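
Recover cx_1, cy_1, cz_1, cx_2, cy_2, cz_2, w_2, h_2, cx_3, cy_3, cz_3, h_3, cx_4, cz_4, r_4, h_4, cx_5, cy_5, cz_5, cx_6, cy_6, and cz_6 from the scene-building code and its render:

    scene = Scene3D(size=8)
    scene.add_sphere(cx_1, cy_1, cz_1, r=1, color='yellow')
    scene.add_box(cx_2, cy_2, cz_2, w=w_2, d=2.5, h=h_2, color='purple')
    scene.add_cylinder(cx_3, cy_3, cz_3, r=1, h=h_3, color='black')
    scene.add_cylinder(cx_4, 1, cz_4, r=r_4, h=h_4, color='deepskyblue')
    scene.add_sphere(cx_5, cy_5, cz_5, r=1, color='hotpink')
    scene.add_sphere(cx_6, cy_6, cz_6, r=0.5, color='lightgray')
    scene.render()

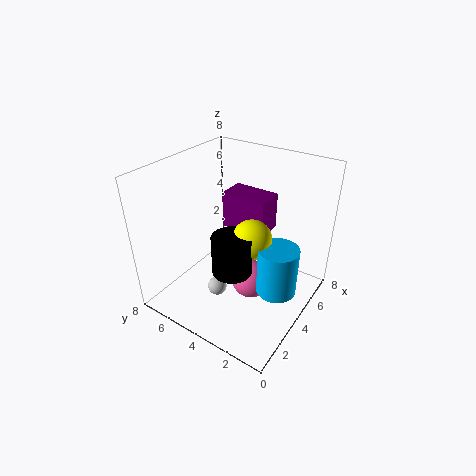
cx_1 = 3; cy_1 = 2.5; cz_1 = 5; cx_2 = 4; cy_2 = 2.5; cz_2 = 4.5; w_2 = 1.5; h_2 = 2; cx_3 = 2; cy_3 = 3; cz_3 = 3.5; h_3 = 2; cx_4 = 3; cz_4 = 2.5; r_4 = 1; h_4 = 2.5; cx_5 = 3; cy_5 = 2.5; cz_5 = 2.5; cx_6 = 2; cy_6 = 4; cz_6 = 2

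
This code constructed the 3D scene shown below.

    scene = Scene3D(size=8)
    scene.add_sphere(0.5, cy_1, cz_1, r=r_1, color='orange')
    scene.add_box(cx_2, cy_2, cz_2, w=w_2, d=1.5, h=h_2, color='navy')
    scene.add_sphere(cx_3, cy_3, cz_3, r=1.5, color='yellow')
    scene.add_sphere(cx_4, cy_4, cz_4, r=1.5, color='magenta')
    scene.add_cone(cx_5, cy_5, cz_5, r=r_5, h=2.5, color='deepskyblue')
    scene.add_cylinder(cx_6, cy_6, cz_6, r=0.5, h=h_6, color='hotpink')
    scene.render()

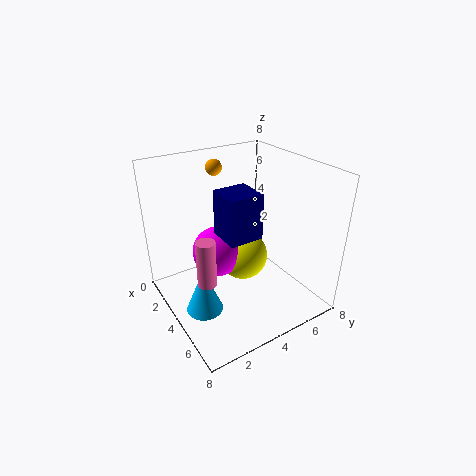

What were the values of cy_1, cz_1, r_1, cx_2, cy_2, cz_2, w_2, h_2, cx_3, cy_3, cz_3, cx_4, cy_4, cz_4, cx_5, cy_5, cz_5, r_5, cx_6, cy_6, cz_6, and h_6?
cy_1 = 4.5, cz_1 = 7, r_1 = 0.5, cx_2 = 6, cy_2 = 1.5, cz_2 = 6, w_2 = 1.5, h_2 = 2, cx_3 = 3, cy_3 = 5, cz_3 = 2, cx_4 = 2.5, cy_4 = 3.5, cz_4 = 2.5, cx_5 = 4.5, cy_5 = 1.5, cz_5 = 0.5, r_5 = 1, cx_6 = 5, cy_6 = 1.5, cz_6 = 2.5, h_6 = 2.5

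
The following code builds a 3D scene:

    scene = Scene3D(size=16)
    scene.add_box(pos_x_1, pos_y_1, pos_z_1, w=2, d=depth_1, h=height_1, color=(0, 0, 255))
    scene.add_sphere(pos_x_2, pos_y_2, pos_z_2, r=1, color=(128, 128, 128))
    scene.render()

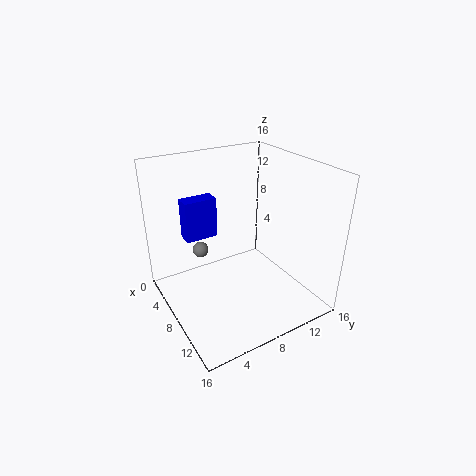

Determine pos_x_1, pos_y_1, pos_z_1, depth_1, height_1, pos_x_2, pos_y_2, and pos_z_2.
pos_x_1 = 1; pos_y_1 = 4; pos_z_1 = 6; depth_1 = 4; height_1 = 5; pos_x_2 = 2; pos_y_2 = 6; pos_z_2 = 4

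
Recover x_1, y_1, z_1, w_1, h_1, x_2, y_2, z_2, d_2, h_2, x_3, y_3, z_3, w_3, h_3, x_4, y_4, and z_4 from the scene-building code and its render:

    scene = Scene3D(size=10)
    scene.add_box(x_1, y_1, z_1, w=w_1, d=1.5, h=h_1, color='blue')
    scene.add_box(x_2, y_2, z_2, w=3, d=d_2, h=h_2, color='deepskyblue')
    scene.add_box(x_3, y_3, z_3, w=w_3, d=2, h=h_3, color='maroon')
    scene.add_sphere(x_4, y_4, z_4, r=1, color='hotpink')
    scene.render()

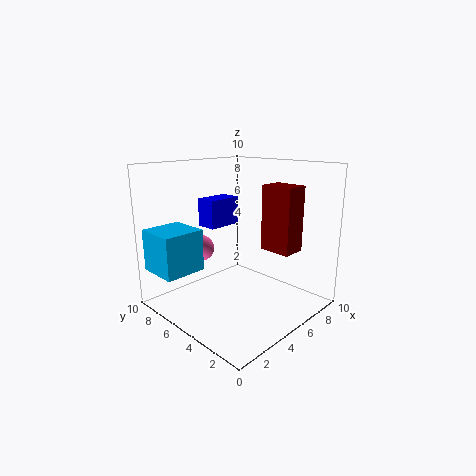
x_1 = 4; y_1 = 6.5; z_1 = 5.5; w_1 = 2.5; h_1 = 2; x_2 = 0.5; y_2 = 7; z_2 = 2.5; d_2 = 3; h_2 = 3; x_3 = 4.5; y_3 = 0.5; z_3 = 5; w_3 = 1.5; h_3 = 4; x_4 = 4.5; y_4 = 8.5; z_4 = 3.5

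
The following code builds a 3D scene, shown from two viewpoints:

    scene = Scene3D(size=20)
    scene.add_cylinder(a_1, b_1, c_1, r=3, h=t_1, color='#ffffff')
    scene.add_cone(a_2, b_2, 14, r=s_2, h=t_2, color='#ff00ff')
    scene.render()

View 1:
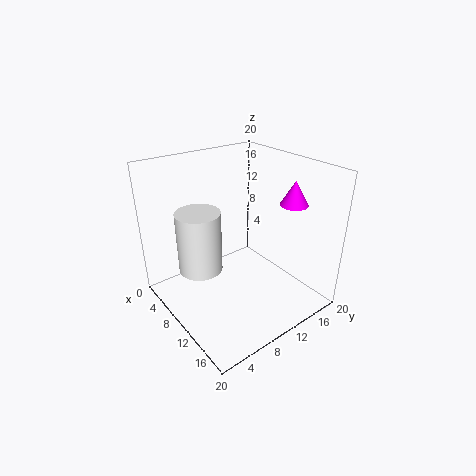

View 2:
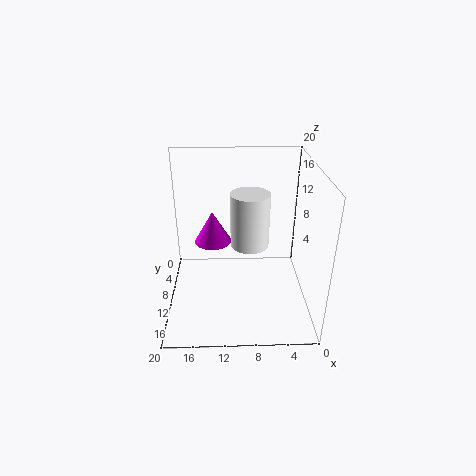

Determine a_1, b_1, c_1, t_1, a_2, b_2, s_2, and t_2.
a_1 = 8; b_1 = 5; c_1 = 6; t_1 = 8.5; a_2 = 13; b_2 = 17.5; s_2 = 2; t_2 = 3.5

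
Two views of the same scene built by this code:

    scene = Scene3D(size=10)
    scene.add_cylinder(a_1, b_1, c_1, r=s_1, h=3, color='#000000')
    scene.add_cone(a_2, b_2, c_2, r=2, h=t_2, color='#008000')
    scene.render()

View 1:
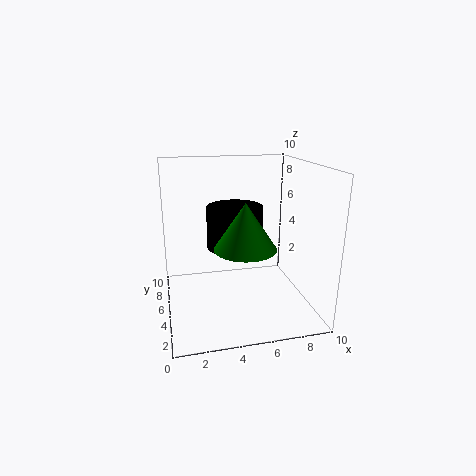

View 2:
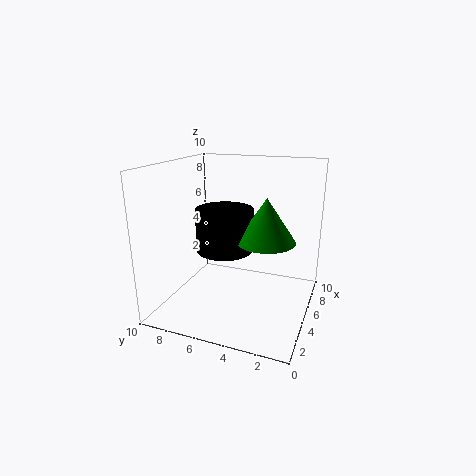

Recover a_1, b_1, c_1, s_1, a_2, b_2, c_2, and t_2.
a_1 = 5
b_1 = 6
c_1 = 4
s_1 = 2
a_2 = 5
b_2 = 3
c_2 = 5
t_2 = 3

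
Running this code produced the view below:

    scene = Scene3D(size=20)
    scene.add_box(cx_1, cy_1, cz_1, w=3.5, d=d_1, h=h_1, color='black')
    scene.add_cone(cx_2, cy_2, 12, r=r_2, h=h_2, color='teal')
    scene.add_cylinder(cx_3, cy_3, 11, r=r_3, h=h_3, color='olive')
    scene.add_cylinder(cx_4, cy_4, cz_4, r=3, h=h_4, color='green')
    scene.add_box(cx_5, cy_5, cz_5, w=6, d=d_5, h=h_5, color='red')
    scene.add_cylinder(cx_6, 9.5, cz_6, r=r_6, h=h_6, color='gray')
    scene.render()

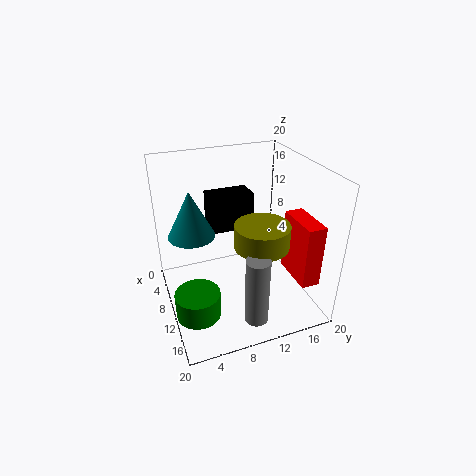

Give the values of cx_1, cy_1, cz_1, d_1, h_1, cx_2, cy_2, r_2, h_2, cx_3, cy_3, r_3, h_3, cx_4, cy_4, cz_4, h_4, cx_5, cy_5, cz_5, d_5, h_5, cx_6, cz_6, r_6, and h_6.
cx_1 = 6
cy_1 = 6.5
cz_1 = 11
d_1 = 6
h_1 = 5
cx_2 = 10.5
cy_2 = 3.5
r_2 = 3
h_2 = 6
cx_3 = 14.5
cy_3 = 11.5
r_3 = 3.5
h_3 = 3
cx_4 = 13.5
cy_4 = 3
cz_4 = 1.5
h_4 = 3.5
cx_5 = 12
cy_5 = 16
cz_5 = 5.5
d_5 = 2.5
h_5 = 8.5
cx_6 = 18
cz_6 = 2.5
r_6 = 1.5
h_6 = 9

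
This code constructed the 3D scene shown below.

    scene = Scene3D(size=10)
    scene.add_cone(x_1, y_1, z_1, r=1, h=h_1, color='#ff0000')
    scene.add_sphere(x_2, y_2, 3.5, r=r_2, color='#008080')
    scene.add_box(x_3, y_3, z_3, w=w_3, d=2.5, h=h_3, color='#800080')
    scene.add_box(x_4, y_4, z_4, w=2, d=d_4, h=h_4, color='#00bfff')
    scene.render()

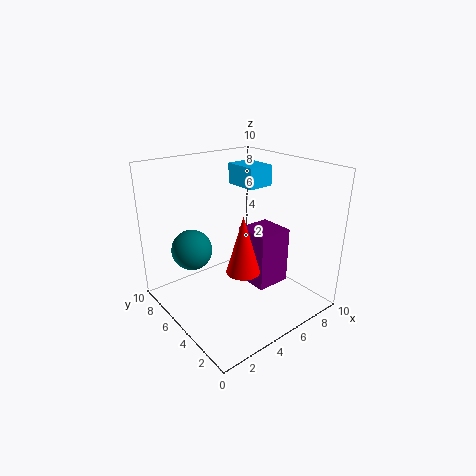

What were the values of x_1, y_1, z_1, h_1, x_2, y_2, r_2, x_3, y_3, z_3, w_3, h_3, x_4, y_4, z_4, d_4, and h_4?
x_1 = 3, y_1 = 2, z_1 = 4.5, h_1 = 3.5, x_2 = 3, y_2 = 8, r_2 = 1.5, x_3 = 5.5, y_3 = 3, z_3 = 1.5, w_3 = 2.5, h_3 = 4, x_4 = 6.5, y_4 = 5.5, z_4 = 8, d_4 = 2.5, h_4 = 1.5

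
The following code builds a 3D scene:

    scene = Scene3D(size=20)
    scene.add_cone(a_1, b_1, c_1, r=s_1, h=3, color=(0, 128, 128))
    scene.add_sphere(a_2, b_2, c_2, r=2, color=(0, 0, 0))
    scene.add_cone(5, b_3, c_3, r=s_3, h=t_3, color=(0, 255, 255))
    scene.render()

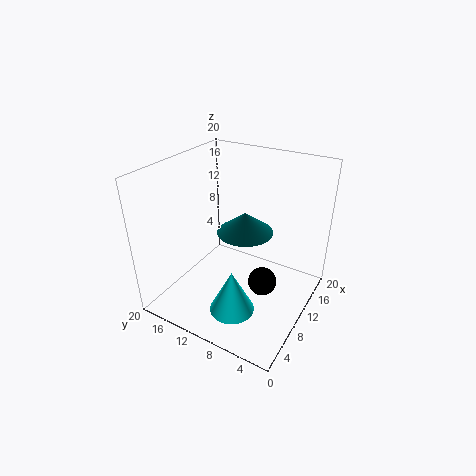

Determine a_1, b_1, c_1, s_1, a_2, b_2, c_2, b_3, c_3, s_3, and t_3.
a_1 = 12, b_1 = 10, c_1 = 10, s_1 = 4, a_2 = 10, b_2 = 6, c_2 = 4, b_3 = 8, c_3 = 2, s_3 = 3, t_3 = 6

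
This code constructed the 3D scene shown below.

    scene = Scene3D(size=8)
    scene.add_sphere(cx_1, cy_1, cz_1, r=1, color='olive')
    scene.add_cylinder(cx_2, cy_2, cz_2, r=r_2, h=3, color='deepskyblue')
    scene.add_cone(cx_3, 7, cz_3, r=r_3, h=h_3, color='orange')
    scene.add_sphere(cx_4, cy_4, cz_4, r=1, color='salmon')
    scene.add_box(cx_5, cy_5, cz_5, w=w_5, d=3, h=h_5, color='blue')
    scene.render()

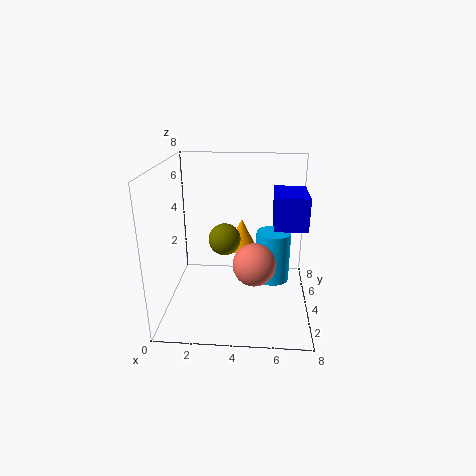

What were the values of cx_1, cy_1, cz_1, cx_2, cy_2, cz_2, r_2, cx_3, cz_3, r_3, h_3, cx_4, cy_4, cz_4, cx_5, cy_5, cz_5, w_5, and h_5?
cx_1 = 3, cy_1 = 6, cz_1 = 3, cx_2 = 6, cy_2 = 5, cz_2 = 1, r_2 = 1, cx_3 = 4, cz_3 = 2, r_3 = 1, h_3 = 2, cx_4 = 5, cy_4 = 1, cz_4 = 4, cx_5 = 6, cy_5 = 5, cz_5 = 4, w_5 = 2, h_5 = 2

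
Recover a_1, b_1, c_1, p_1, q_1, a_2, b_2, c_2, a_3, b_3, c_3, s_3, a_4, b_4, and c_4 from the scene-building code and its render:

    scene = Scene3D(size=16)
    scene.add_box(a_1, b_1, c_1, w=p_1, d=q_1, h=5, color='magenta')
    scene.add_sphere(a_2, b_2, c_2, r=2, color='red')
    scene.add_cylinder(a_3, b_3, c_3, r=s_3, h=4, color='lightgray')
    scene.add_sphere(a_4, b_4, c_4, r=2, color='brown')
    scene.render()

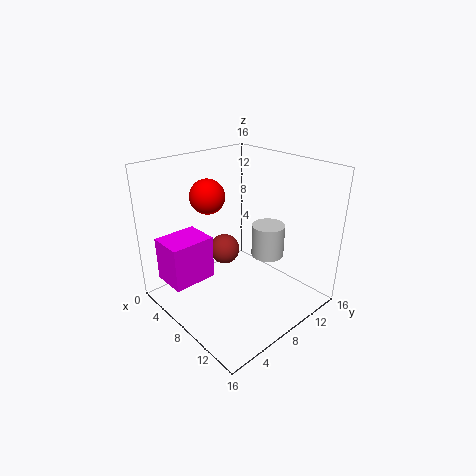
a_1 = 2; b_1 = 1; c_1 = 3; p_1 = 4; q_1 = 5; a_2 = 4; b_2 = 7; c_2 = 12; a_3 = 8; b_3 = 13; c_3 = 4; s_3 = 2; a_4 = 2; b_4 = 11; c_4 = 3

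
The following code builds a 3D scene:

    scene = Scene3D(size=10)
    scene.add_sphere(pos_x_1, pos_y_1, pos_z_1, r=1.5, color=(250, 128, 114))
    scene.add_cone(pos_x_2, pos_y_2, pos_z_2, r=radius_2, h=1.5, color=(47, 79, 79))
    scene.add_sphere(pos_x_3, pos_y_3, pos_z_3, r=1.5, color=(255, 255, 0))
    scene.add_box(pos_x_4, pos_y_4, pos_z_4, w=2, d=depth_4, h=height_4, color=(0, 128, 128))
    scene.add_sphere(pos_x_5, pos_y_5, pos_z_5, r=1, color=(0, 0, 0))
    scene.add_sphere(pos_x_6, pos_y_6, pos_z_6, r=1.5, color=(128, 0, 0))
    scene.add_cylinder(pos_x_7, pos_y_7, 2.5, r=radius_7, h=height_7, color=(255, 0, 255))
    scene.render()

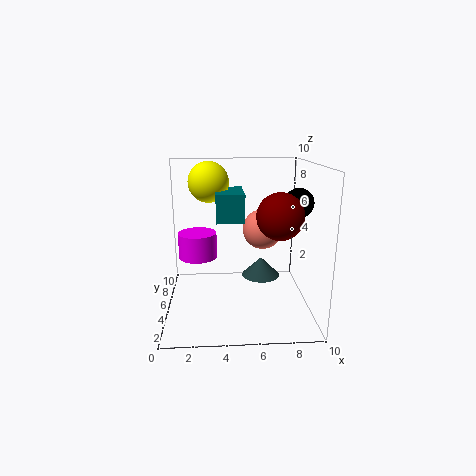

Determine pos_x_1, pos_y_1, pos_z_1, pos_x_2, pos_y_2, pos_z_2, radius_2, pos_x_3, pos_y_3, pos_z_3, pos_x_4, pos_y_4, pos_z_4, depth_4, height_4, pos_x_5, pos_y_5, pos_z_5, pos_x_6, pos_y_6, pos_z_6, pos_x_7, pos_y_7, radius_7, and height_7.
pos_x_1 = 7, pos_y_1 = 7, pos_z_1 = 5, pos_x_2 = 7, pos_y_2 = 7.5, pos_z_2 = 1, radius_2 = 1.5, pos_x_3 = 3, pos_y_3 = 7.5, pos_z_3 = 8.5, pos_x_4 = 3.5, pos_y_4 = 5, pos_z_4 = 6, depth_4 = 3.5, height_4 = 2, pos_x_5 = 9, pos_y_5 = 4.5, pos_z_5 = 7.5, pos_x_6 = 7.5, pos_y_6 = 3, pos_z_6 = 7, pos_x_7 = 2, pos_y_7 = 8, radius_7 = 1.5, height_7 = 2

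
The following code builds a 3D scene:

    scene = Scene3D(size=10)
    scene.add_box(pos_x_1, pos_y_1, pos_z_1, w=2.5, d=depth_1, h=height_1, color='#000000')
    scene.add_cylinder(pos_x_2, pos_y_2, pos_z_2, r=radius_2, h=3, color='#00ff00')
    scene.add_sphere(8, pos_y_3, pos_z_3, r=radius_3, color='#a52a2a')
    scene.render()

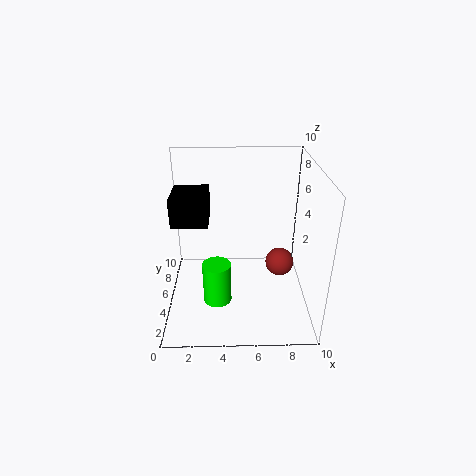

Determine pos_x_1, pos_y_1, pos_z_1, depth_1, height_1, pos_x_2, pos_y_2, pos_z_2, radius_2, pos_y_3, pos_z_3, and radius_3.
pos_x_1 = 0.5; pos_y_1 = 4.5; pos_z_1 = 6; depth_1 = 3; height_1 = 2; pos_x_2 = 3.5; pos_y_2 = 4; pos_z_2 = 0.5; radius_2 = 1; pos_y_3 = 5; pos_z_3 = 3; radius_3 = 1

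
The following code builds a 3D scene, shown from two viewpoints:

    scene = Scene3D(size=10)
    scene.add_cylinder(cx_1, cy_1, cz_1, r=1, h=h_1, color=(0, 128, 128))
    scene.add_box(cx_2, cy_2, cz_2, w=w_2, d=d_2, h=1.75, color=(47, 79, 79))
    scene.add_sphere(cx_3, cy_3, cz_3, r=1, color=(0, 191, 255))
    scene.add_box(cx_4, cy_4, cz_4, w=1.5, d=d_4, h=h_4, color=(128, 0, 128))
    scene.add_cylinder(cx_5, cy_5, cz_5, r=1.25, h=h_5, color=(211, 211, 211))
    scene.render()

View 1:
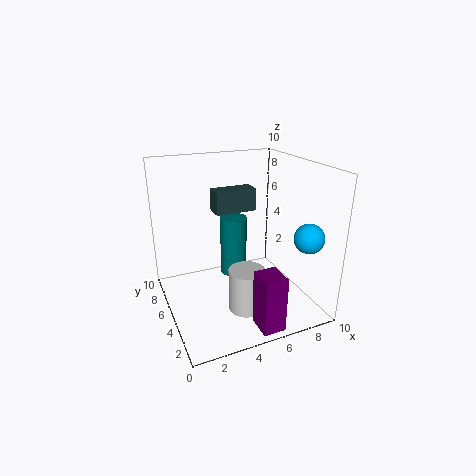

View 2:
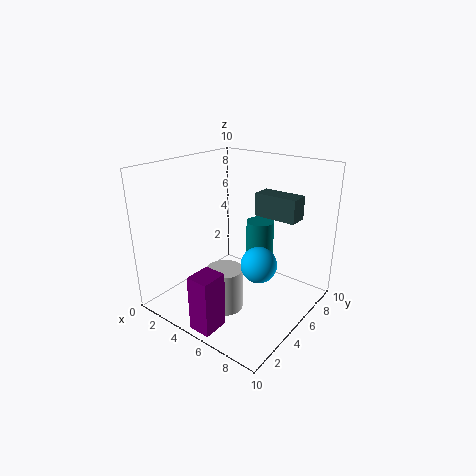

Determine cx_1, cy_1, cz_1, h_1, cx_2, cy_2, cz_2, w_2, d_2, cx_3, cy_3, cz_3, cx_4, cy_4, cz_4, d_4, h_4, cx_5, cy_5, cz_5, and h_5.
cx_1 = 5.5, cy_1 = 7, cz_1 = 1.25, h_1 = 4.5, cx_2 = 4.5, cy_2 = 7.75, cz_2 = 5.75, w_2 = 3.25, d_2 = 1.5, cx_3 = 8.75, cy_3 = 2, cz_3 = 5.5, cx_4 = 4.75, cy_4 = 0.25, cz_4 = 0.25, d_4 = 1.75, h_4 = 3.75, cx_5 = 5, cy_5 = 3.5, cz_5 = 0.25, h_5 = 3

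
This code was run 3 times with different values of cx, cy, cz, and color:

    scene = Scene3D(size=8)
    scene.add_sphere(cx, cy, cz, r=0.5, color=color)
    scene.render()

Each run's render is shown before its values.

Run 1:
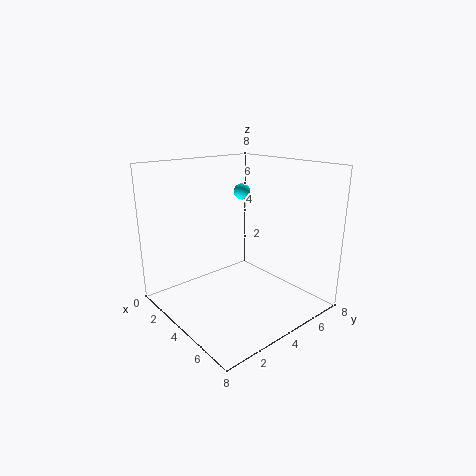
cx = 2; cy = 6; cz = 6; color = 'cyan'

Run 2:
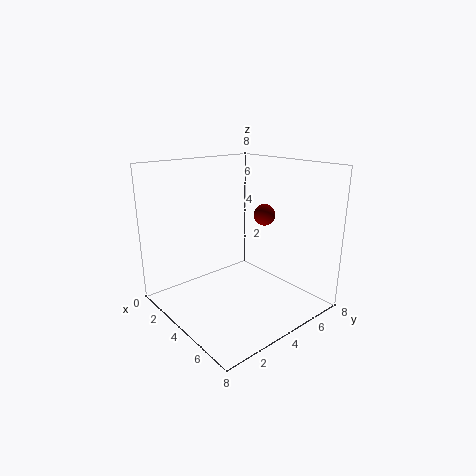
cx = 6.5; cy = 3.5; cz = 6; color = 'maroon'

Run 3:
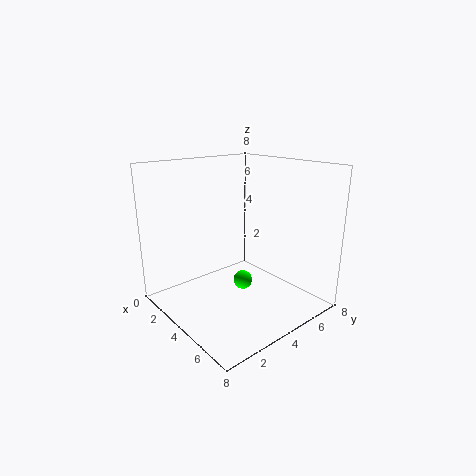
cx = 5; cy = 3.5; cz = 2; color = 'lime'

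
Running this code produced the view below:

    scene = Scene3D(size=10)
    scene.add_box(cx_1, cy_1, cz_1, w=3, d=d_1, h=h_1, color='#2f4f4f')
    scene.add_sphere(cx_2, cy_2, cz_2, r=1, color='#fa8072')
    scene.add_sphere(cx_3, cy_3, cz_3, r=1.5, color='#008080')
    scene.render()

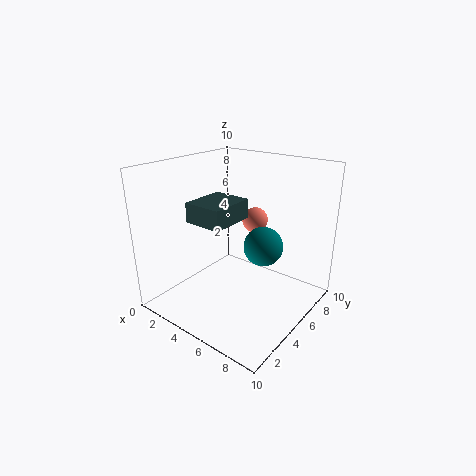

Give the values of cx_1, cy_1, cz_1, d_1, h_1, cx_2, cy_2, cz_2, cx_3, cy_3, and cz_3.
cx_1 = 1
cy_1 = 4
cz_1 = 5.5
d_1 = 3.5
h_1 = 1.5
cx_2 = 4
cy_2 = 8.5
cz_2 = 5
cx_3 = 5.5
cy_3 = 7.5
cz_3 = 3.5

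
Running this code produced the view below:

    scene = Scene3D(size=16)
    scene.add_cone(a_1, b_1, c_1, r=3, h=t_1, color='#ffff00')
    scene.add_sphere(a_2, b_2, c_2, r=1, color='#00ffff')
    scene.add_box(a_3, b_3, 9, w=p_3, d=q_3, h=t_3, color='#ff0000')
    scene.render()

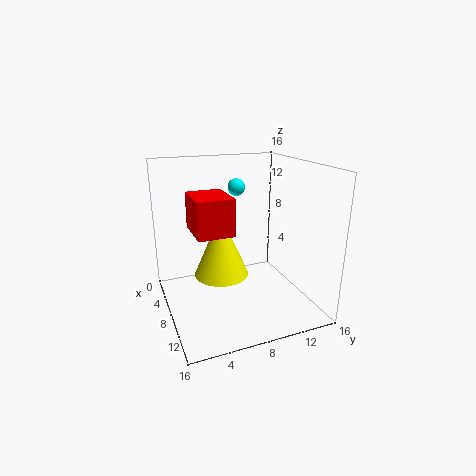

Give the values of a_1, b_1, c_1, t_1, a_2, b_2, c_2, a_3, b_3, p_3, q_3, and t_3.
a_1 = 8, b_1 = 6, c_1 = 4, t_1 = 7, a_2 = 5, b_2 = 9, c_2 = 13, a_3 = 5, b_3 = 3, p_3 = 5, q_3 = 4, t_3 = 4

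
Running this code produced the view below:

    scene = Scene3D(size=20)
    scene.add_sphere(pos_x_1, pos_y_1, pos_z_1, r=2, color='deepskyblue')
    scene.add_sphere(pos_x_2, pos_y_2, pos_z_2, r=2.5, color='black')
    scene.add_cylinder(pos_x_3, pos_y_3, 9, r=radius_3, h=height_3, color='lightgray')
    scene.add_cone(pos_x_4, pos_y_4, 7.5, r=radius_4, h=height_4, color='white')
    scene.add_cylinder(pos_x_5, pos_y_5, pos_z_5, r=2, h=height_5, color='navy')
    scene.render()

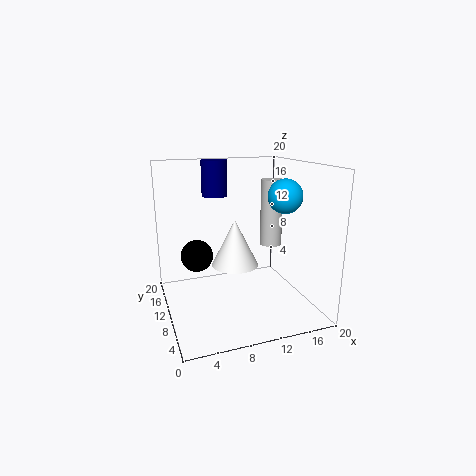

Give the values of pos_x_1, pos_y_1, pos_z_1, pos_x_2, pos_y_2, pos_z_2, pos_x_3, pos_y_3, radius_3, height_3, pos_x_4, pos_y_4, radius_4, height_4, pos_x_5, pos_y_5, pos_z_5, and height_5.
pos_x_1 = 13; pos_y_1 = 2.5; pos_z_1 = 17; pos_x_2 = 5.5; pos_y_2 = 16.5; pos_z_2 = 5.5; pos_x_3 = 14.5; pos_y_3 = 9; radius_3 = 1.5; height_3 = 9; pos_x_4 = 8.5; pos_y_4 = 7; radius_4 = 3; height_4 = 6; pos_x_5 = 9; pos_y_5 = 18; pos_z_5 = 14.5; height_5 = 5.5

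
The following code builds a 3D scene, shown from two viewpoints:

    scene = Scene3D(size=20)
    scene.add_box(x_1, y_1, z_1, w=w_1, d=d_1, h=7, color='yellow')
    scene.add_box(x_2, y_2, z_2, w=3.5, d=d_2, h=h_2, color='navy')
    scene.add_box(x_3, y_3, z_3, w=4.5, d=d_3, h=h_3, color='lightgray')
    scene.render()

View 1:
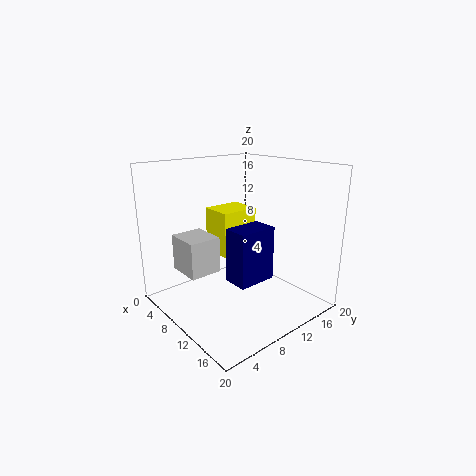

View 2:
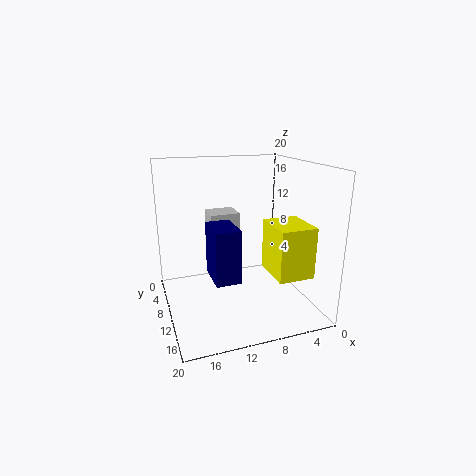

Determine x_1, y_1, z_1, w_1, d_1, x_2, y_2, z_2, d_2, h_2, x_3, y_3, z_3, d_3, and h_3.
x_1 = 1.5, y_1 = 10.5, z_1 = 5.5, w_1 = 5, d_1 = 6, x_2 = 10.5, y_2 = 7.5, z_2 = 4.5, d_2 = 5.5, h_2 = 7.5, x_3 = 8, y_3 = 1, z_3 = 7.5, d_3 = 4, h_3 = 4.5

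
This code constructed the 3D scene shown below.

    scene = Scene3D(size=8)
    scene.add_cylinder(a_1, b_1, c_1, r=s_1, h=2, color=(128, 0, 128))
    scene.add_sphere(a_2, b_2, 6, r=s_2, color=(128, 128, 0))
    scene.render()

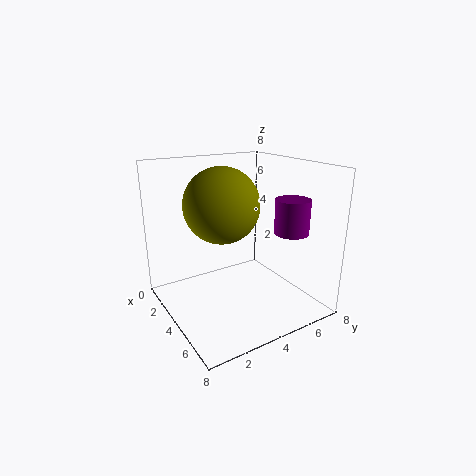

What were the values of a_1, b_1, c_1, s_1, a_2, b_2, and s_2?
a_1 = 5, b_1 = 7, c_1 = 4, s_1 = 1, a_2 = 4, b_2 = 3, s_2 = 2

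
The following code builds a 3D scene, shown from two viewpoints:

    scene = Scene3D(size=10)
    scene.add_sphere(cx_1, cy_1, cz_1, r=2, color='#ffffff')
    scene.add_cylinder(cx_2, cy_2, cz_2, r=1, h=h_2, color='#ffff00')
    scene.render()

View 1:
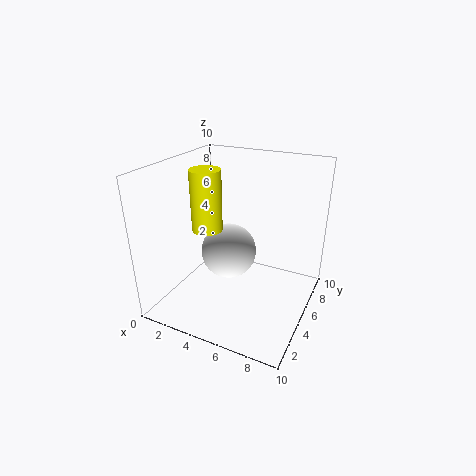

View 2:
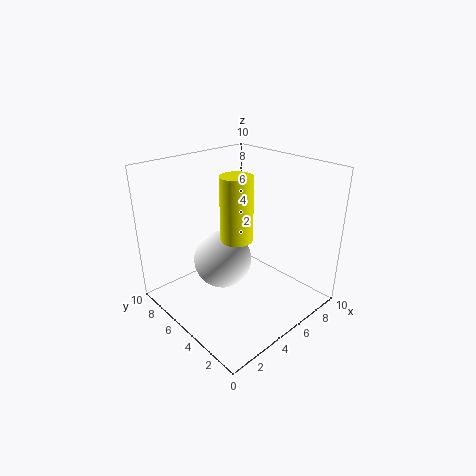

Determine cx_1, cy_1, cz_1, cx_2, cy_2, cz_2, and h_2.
cx_1 = 4
cy_1 = 5.5
cz_1 = 3.5
cx_2 = 3.5
cy_2 = 3.5
cz_2 = 6
h_2 = 4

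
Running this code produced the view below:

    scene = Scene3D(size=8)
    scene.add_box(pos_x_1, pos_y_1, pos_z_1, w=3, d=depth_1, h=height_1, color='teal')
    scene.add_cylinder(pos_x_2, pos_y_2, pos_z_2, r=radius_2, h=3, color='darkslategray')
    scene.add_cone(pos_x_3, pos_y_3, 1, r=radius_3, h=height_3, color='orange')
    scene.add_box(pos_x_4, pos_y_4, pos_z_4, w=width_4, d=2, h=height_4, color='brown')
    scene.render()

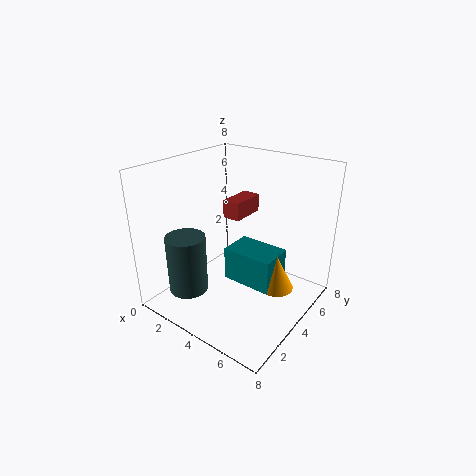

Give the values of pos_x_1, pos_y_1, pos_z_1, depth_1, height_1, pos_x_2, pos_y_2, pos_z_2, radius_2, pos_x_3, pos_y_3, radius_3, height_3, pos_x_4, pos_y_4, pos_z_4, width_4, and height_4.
pos_x_1 = 3
pos_y_1 = 4
pos_z_1 = 1
depth_1 = 2
height_1 = 2
pos_x_2 = 3
pos_y_2 = 1
pos_z_2 = 2
radius_2 = 1
pos_x_3 = 6
pos_y_3 = 5
radius_3 = 1
height_3 = 2
pos_x_4 = 3
pos_y_4 = 4
pos_z_4 = 5
width_4 = 1
height_4 = 1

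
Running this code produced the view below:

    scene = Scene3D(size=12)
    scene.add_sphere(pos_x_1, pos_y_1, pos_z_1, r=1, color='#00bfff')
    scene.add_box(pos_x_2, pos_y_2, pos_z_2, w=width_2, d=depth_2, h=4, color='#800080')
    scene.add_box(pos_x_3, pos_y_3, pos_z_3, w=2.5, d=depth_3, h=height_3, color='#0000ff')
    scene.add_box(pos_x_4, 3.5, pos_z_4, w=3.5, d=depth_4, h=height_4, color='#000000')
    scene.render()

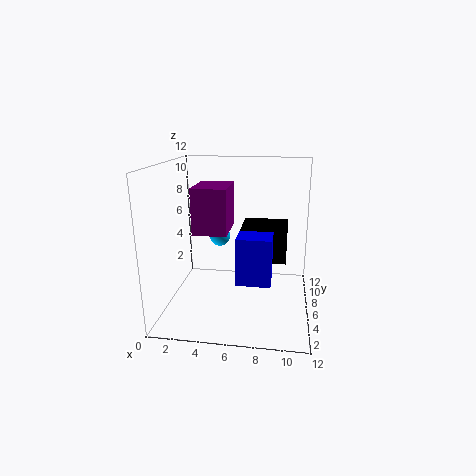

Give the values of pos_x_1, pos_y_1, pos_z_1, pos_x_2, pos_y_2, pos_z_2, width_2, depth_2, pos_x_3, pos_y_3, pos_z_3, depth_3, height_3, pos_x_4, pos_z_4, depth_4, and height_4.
pos_x_1 = 3.5; pos_y_1 = 10.5; pos_z_1 = 4.5; pos_x_2 = 2; pos_y_2 = 6; pos_z_2 = 6; width_2 = 3; depth_2 = 4; pos_x_3 = 6.5; pos_y_3 = 1.5; pos_z_3 = 4; depth_3 = 2; height_3 = 3.5; pos_x_4 = 6.5; pos_z_4 = 5; depth_4 = 3.5; height_4 = 2.5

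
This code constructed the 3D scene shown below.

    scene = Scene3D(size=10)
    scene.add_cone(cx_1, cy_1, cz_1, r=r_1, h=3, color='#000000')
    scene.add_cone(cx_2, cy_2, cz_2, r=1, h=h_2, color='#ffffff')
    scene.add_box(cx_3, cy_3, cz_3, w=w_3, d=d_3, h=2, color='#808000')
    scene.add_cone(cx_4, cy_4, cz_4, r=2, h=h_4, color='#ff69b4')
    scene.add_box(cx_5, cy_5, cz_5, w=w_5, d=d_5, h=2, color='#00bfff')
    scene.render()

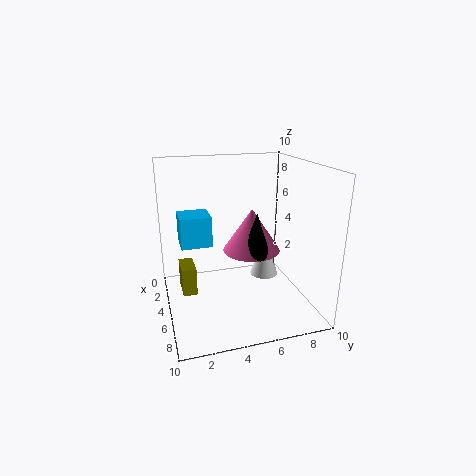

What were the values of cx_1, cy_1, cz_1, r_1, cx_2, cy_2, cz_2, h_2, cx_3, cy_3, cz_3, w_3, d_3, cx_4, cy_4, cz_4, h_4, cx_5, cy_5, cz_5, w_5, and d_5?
cx_1 = 6
cy_1 = 6
cz_1 = 4
r_1 = 1
cx_2 = 5
cy_2 = 7
cz_2 = 2
h_2 = 3
cx_3 = 3
cy_3 = 1
cz_3 = 1
w_3 = 2
d_3 = 1
cx_4 = 5
cy_4 = 6
cz_4 = 4
h_4 = 3
cx_5 = 4
cy_5 = 1
cz_5 = 5
w_5 = 2
d_5 = 2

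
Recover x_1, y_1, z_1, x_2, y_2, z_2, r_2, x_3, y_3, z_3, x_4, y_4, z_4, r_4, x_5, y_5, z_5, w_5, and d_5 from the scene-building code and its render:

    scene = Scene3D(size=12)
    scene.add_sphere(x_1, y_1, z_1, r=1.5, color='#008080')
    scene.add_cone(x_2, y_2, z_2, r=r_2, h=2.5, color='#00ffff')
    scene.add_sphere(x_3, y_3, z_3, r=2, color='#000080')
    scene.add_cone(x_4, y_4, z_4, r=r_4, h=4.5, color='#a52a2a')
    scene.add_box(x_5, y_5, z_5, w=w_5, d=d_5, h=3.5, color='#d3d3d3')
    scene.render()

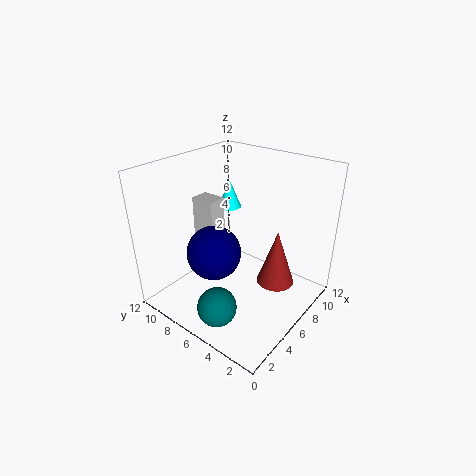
x_1 = 1.5, y_1 = 4.5, z_1 = 2.5, x_2 = 8, y_2 = 8.5, z_2 = 7.5, r_2 = 1, x_3 = 2.5, y_3 = 5.5, z_3 = 6.5, x_4 = 6.5, y_4 = 2.5, z_4 = 3, r_4 = 1.5, x_5 = 4, y_5 = 7, z_5 = 6, w_5 = 1.5, d_5 = 2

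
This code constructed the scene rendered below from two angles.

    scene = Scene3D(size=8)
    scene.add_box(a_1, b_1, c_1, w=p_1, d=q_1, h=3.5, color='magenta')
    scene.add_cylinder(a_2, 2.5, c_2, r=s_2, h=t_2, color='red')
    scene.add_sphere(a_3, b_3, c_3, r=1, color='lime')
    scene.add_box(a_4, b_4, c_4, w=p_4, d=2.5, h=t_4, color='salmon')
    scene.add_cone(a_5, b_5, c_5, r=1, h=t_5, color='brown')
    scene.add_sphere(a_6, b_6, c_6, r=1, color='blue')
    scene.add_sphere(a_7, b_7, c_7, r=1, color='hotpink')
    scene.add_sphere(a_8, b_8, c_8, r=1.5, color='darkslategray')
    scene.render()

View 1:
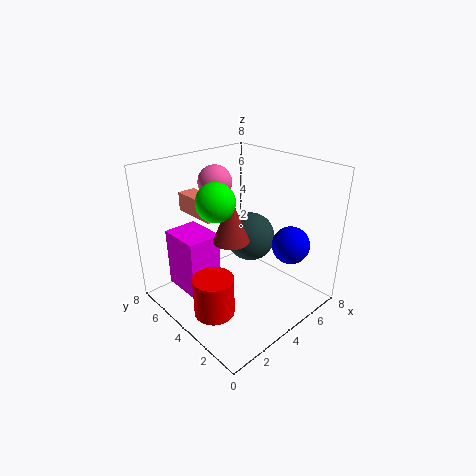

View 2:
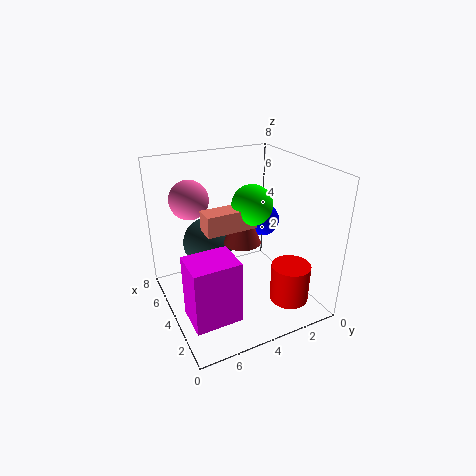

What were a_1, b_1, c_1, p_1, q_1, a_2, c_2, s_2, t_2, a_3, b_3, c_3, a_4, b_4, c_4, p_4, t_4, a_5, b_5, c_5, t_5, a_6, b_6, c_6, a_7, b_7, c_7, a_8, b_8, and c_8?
a_1 = 1.5; b_1 = 5; c_1 = 0.5; p_1 = 2; q_1 = 2.5; a_2 = 1; c_2 = 1.5; s_2 = 1; t_2 = 2; a_3 = 2.5; b_3 = 4; c_3 = 6.5; a_4 = 2; b_4 = 4; c_4 = 5.5; p_4 = 1; t_4 = 1; a_5 = 3.5; b_5 = 4; c_5 = 4; t_5 = 2.5; a_6 = 5.5; b_6 = 1.5; c_6 = 4; a_7 = 4.5; b_7 = 6.5; c_7 = 6.5; a_8 = 6; b_8 = 5; c_8 = 3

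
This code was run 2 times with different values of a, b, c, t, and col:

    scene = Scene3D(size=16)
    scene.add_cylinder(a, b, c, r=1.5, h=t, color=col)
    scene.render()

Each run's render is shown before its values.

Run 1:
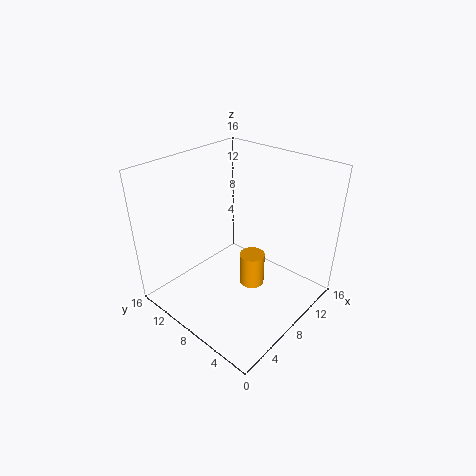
a = 10; b = 7.5; c = 1; t = 4; col = 'orange'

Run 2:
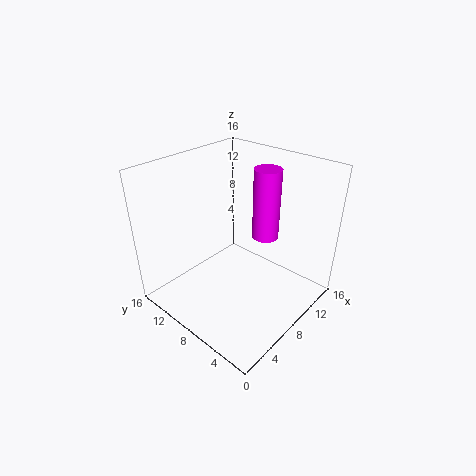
a = 11; b = 6.5; c = 7.5; t = 8; col = 'magenta'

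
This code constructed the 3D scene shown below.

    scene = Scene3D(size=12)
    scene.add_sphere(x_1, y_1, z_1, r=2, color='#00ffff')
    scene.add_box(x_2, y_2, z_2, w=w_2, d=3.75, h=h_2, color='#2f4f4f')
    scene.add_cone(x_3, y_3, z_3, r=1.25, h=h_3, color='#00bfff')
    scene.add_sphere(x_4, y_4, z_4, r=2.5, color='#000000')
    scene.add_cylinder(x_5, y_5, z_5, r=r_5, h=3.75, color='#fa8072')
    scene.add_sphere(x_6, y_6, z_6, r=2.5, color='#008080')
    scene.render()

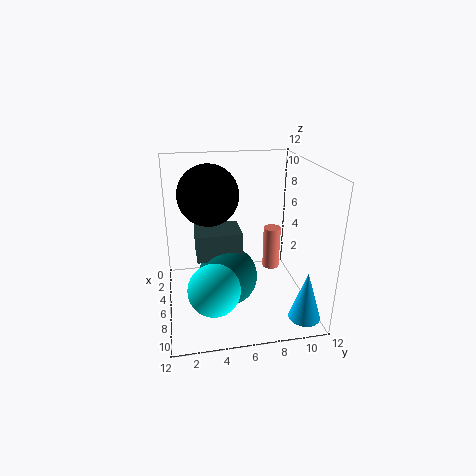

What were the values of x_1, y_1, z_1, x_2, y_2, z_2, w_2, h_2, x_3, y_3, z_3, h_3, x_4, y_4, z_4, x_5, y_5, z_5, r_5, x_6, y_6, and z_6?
x_1 = 9.5
y_1 = 3.5
z_1 = 3.5
x_2 = 4
y_2 = 2.5
z_2 = 4.5
w_2 = 3
h_2 = 2.25
x_3 = 10.5
y_3 = 10.5
z_3 = 0.75
h_3 = 4
x_4 = 5
y_4 = 3.75
z_4 = 9.5
x_5 = 5
y_5 = 9.25
z_5 = 2.5
r_5 = 0.75
x_6 = 6.5
y_6 = 5
z_6 = 2.75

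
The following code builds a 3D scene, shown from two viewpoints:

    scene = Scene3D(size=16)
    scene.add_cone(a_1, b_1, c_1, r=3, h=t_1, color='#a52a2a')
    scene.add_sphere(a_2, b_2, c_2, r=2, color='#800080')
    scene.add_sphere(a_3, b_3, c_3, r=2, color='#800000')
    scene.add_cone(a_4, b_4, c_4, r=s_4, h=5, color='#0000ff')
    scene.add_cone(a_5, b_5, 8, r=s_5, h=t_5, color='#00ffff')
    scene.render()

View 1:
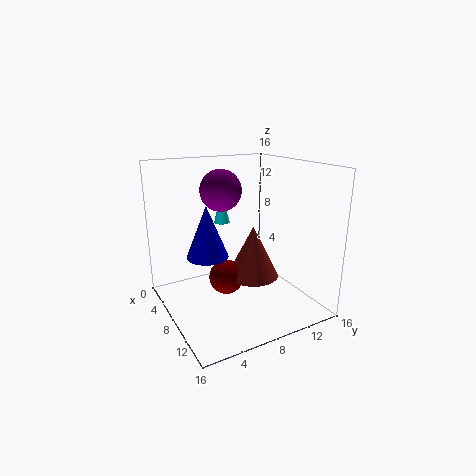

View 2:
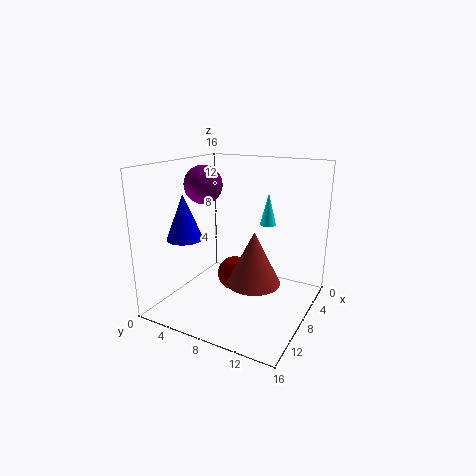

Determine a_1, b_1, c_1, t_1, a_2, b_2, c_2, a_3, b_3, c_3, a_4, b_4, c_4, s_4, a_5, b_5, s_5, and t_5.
a_1 = 8, b_1 = 10, c_1 = 3, t_1 = 6, a_2 = 10, b_2 = 5, c_2 = 14, a_3 = 7, b_3 = 7, c_3 = 3, a_4 = 11, b_4 = 3, c_4 = 8, s_4 = 2, a_5 = 2, b_5 = 9, s_5 = 1, t_5 = 4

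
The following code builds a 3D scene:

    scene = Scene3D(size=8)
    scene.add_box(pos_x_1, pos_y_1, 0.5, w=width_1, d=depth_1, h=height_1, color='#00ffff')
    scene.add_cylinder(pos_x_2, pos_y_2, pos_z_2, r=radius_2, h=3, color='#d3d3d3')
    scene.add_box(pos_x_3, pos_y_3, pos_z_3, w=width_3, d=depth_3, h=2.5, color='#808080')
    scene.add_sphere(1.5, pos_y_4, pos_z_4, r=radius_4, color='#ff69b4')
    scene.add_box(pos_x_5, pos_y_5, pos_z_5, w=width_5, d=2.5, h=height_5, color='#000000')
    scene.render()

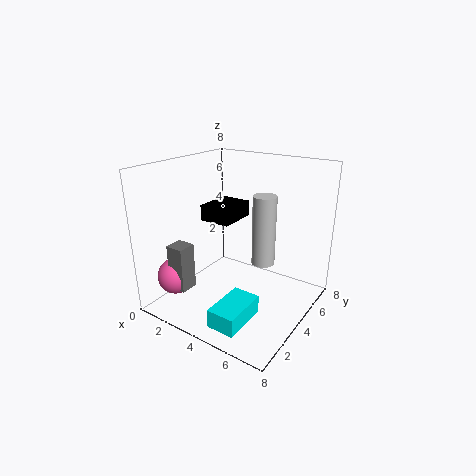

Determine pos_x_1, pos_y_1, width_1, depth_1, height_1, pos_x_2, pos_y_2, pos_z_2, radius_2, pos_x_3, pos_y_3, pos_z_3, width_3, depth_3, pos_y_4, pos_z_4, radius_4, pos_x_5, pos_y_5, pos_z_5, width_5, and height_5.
pos_x_1 = 4.5; pos_y_1 = 0.5; width_1 = 1.5; depth_1 = 2.5; height_1 = 1; pos_x_2 = 7; pos_y_2 = 1.5; pos_z_2 = 4.5; radius_2 = 0.5; pos_x_3 = 1.5; pos_y_3 = 1; pos_z_3 = 1.5; width_3 = 1; depth_3 = 1; pos_y_4 = 1.5; pos_z_4 = 2; radius_4 = 1; pos_x_5 = 0.5; pos_y_5 = 5; pos_z_5 = 4; width_5 = 2; height_5 = 1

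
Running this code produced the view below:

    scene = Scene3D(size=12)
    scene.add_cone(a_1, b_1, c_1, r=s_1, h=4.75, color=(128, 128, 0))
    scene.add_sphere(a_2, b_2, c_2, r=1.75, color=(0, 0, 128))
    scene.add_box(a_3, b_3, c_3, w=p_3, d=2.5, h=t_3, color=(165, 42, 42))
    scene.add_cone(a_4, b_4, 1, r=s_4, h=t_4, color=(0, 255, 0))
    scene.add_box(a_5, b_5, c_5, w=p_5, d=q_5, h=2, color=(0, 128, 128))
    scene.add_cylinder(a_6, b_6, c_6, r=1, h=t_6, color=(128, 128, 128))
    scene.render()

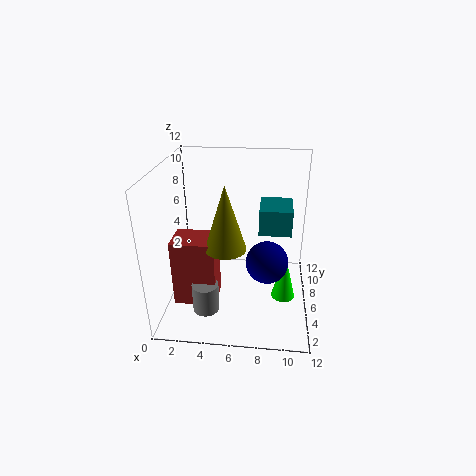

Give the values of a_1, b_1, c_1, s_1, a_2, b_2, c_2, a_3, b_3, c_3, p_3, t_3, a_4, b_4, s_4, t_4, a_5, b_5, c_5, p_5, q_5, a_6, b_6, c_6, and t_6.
a_1 = 5.5
b_1 = 2.5
c_1 = 7
s_1 = 1.5
a_2 = 8.5
b_2 = 5.25
c_2 = 4.25
a_3 = 1.5
b_3 = 1.75
c_3 = 2.25
p_3 = 3.25
t_3 = 5.25
a_4 = 10
b_4 = 5.25
s_4 = 1
t_4 = 4
a_5 = 7.75
b_5 = 4.25
c_5 = 7.25
p_5 = 2.5
q_5 = 3
a_6 = 4
b_6 = 1.75
c_6 = 2
t_6 = 2.25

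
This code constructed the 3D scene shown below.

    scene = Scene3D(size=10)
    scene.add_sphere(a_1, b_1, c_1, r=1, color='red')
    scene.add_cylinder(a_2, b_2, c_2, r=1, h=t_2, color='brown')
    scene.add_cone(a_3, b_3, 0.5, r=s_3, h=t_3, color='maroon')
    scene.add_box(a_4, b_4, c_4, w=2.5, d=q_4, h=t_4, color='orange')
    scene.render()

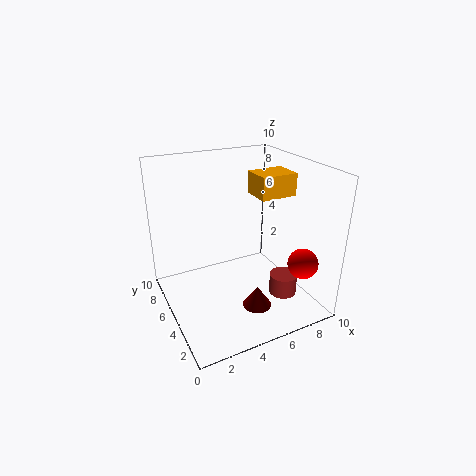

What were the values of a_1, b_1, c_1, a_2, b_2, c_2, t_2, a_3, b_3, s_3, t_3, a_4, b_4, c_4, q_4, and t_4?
a_1 = 8; b_1 = 1.5; c_1 = 4; a_2 = 8; b_2 = 3.5; c_2 = 0.5; t_2 = 1.5; a_3 = 5.5; b_3 = 3; s_3 = 1; t_3 = 1.5; a_4 = 6; b_4 = 3.5; c_4 = 8; q_4 = 2; t_4 = 1.5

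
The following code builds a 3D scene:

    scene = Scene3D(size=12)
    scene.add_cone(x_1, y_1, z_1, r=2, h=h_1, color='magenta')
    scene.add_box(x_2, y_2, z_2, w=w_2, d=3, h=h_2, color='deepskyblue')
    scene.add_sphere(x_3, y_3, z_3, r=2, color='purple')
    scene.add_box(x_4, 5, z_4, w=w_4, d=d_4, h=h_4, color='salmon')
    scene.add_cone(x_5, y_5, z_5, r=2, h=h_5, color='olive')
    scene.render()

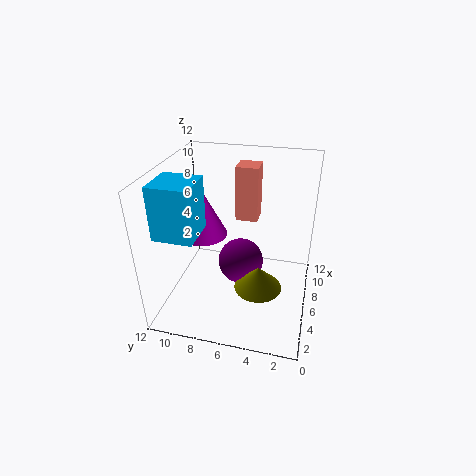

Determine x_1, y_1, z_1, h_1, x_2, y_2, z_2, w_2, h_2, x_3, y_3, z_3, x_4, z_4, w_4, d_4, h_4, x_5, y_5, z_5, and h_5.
x_1 = 6, y_1 = 9, z_1 = 6, h_1 = 4, x_2 = 1, y_2 = 8, z_2 = 8, w_2 = 3, h_2 = 4, x_3 = 7, y_3 = 6, z_3 = 3, x_4 = 9, z_4 = 6, w_4 = 2, d_4 = 2, h_4 = 5, x_5 = 5, y_5 = 4, z_5 = 2, h_5 = 2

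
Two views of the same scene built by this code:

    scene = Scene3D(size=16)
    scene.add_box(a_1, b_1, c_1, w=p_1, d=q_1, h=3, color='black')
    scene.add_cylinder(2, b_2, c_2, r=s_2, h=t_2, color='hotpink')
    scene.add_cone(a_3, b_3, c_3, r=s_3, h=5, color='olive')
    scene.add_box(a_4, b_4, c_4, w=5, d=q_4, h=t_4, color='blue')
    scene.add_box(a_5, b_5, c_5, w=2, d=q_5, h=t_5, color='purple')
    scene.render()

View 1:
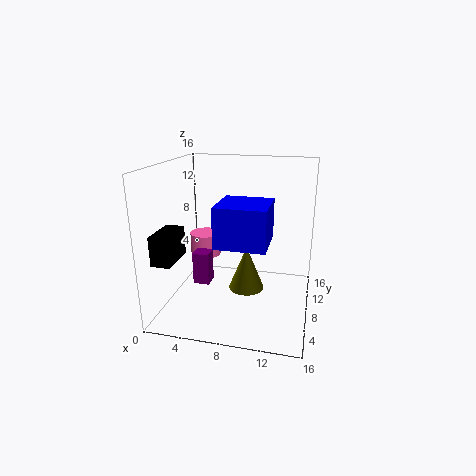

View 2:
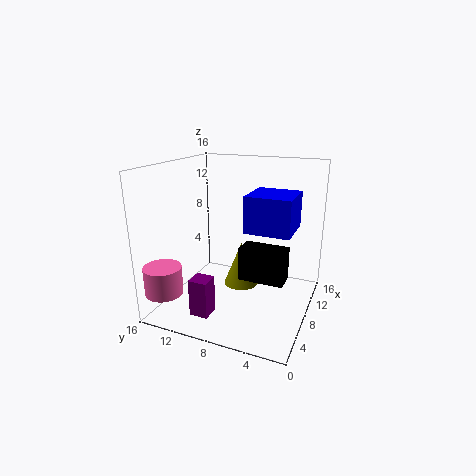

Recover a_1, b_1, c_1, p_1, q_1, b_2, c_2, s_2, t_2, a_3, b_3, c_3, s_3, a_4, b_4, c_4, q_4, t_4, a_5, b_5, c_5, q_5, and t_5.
a_1 = 1; b_1 = 1; c_1 = 7; p_1 = 2; q_1 = 4; b_2 = 14; c_2 = 3; s_2 = 2; t_2 = 3; a_3 = 9; b_3 = 8; c_3 = 2; s_3 = 2; a_4 = 7; b_4 = 2; c_4 = 9; q_4 = 5; t_4 = 4; a_5 = 2; b_5 = 9; c_5 = 1; q_5 = 2; t_5 = 4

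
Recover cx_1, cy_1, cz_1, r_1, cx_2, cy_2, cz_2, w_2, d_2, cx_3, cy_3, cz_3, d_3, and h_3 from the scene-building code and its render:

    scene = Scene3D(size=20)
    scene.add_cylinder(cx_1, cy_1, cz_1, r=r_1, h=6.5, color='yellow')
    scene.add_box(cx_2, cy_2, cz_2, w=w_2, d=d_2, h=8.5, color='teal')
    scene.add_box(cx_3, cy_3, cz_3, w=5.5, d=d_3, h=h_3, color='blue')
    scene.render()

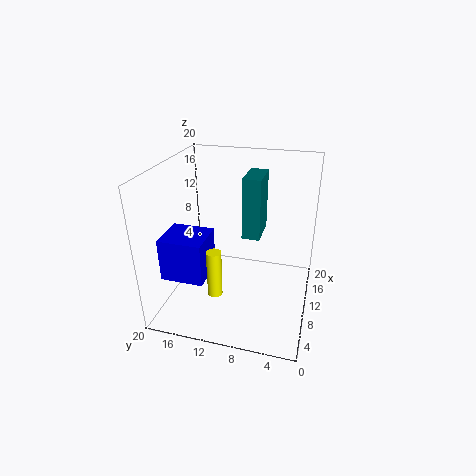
cx_1 = 5.5, cy_1 = 12, cz_1 = 3.5, r_1 = 1, cx_2 = 10, cy_2 = 7, cz_2 = 10, w_2 = 5, d_2 = 2.5, cx_3 = 4.5, cy_3 = 13.5, cz_3 = 5, d_3 = 6, h_3 = 6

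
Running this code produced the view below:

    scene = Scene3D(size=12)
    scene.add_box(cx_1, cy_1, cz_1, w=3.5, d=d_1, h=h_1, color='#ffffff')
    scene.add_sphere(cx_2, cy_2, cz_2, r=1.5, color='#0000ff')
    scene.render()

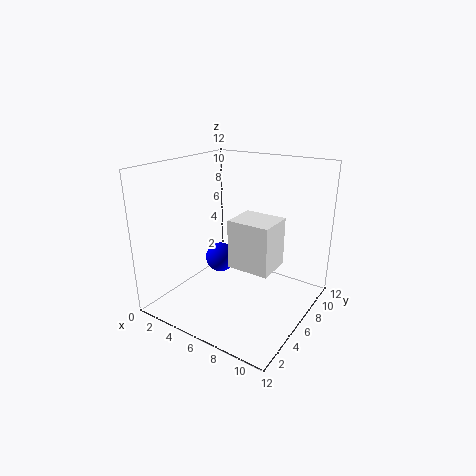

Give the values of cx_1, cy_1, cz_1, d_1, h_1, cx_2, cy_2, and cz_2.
cx_1 = 6; cy_1 = 4.5; cz_1 = 4; d_1 = 3; h_1 = 4; cx_2 = 1.5; cy_2 = 9.5; cz_2 = 1.5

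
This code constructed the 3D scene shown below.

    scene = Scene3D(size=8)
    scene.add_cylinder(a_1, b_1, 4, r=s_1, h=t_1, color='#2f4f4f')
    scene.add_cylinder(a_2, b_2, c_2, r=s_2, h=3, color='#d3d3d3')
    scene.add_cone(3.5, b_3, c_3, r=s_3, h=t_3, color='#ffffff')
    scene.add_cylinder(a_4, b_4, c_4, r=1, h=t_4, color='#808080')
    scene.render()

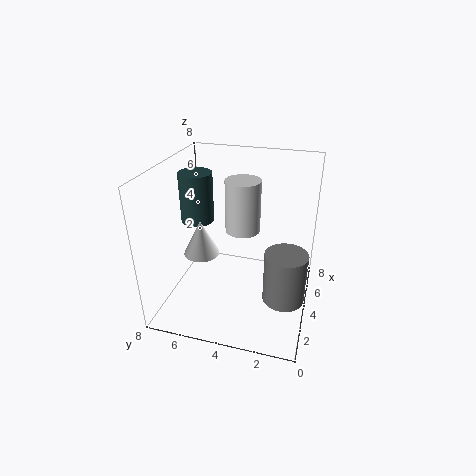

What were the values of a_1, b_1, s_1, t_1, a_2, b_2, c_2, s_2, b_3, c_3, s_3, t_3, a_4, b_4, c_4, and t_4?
a_1 = 5.5; b_1 = 7; s_1 = 1; t_1 = 3; a_2 = 5; b_2 = 4; c_2 = 4; s_2 = 1; b_3 = 6; c_3 = 3; s_3 = 1; t_3 = 2; a_4 = 1.5; b_4 = 1; c_4 = 2.5; t_4 = 2.5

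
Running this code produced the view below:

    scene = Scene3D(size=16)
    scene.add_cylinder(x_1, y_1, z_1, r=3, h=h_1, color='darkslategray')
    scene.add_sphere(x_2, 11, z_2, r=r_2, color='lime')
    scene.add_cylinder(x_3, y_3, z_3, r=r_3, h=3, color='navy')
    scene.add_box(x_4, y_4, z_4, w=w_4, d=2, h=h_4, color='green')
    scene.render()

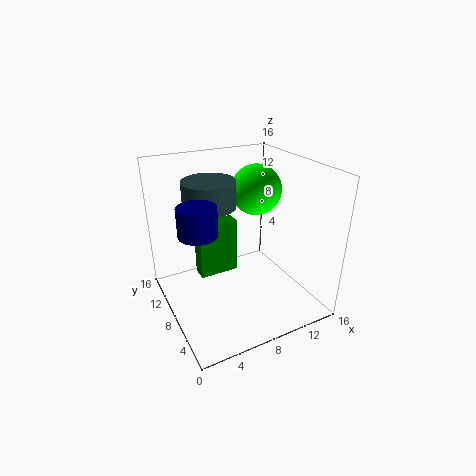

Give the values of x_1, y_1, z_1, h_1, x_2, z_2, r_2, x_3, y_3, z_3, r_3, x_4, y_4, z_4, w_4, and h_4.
x_1 = 6, y_1 = 11, z_1 = 11, h_1 = 3, x_2 = 12, z_2 = 12, r_2 = 3, x_3 = 3, y_3 = 7, z_3 = 10, r_3 = 2, x_4 = 5, y_4 = 12, z_4 = 1, w_4 = 5, h_4 = 7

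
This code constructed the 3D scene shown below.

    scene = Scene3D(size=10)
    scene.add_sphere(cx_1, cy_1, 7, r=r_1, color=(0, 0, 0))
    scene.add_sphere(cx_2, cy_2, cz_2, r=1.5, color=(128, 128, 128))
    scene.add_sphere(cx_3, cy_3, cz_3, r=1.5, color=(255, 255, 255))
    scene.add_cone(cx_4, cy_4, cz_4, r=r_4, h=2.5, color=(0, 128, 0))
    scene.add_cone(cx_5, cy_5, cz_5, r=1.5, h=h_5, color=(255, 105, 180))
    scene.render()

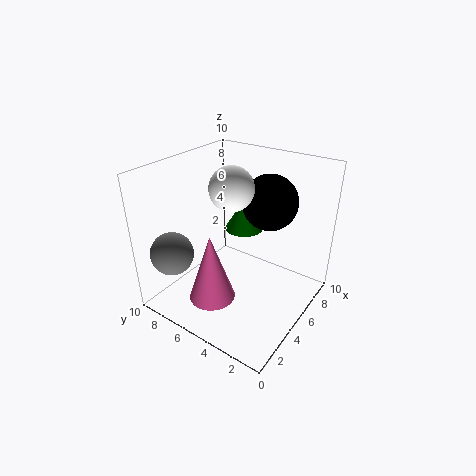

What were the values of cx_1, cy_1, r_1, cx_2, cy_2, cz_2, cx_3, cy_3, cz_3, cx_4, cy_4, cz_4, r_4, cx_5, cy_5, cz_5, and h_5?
cx_1 = 7.5, cy_1 = 4, r_1 = 2, cx_2 = 2, cy_2 = 8.5, cz_2 = 4, cx_3 = 5, cy_3 = 5.5, cz_3 = 8.5, cx_4 = 8, cy_4 = 6.5, cz_4 = 4, r_4 = 1.5, cx_5 = 2, cy_5 = 5, cz_5 = 2, h_5 = 4.5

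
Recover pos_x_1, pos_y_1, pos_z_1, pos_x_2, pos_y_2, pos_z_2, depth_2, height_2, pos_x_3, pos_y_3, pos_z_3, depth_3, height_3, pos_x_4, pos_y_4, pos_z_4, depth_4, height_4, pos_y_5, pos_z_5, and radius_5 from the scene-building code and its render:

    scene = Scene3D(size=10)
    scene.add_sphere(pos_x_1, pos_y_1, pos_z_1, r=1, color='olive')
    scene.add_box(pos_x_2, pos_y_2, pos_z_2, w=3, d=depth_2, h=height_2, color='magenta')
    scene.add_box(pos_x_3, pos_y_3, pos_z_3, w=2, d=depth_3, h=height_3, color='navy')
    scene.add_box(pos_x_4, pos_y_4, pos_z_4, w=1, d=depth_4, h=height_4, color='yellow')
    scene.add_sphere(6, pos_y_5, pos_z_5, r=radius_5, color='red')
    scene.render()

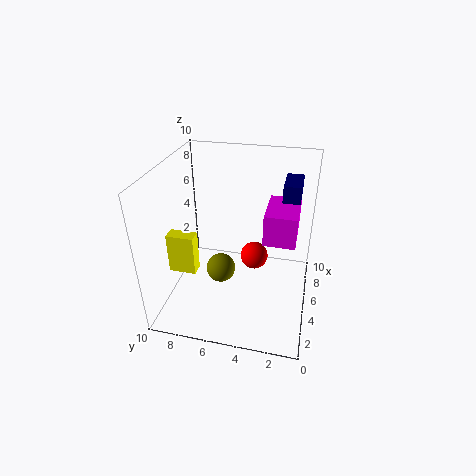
pos_x_1 = 4; pos_y_1 = 6; pos_z_1 = 3; pos_x_2 = 3; pos_y_2 = 1; pos_z_2 = 6; depth_2 = 2; height_2 = 2; pos_x_3 = 3; pos_y_3 = 1; pos_z_3 = 9; depth_3 = 1; height_3 = 1; pos_x_4 = 4; pos_y_4 = 8; pos_z_4 = 2; depth_4 = 2; height_4 = 3; pos_y_5 = 4; pos_z_5 = 3; radius_5 = 1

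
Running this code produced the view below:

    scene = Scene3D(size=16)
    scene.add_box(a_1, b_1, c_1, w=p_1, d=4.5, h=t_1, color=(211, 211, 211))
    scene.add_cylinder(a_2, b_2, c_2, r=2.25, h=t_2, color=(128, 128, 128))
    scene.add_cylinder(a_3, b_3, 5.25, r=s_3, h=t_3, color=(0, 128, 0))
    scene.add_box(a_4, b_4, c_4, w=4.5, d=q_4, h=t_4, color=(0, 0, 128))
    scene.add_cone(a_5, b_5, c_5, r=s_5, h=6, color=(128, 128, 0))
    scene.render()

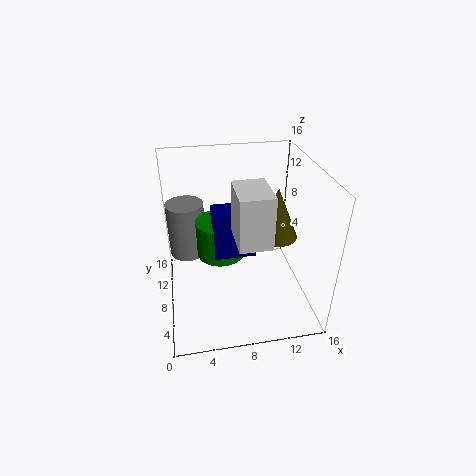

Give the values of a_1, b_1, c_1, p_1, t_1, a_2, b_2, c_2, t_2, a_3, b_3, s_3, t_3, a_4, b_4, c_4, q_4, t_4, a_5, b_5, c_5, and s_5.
a_1 = 7, b_1 = 2, c_1 = 10.25, p_1 = 3.25, t_1 = 5.25, a_2 = 2.5, b_2 = 13, c_2 = 3.5, t_2 = 6.75, a_3 = 6.25, b_3 = 9.5, s_3 = 2.75, t_3 = 4.25, a_4 = 5.25, b_4 = 6.75, c_4 = 6.25, q_4 = 3, t_4 = 5.25, a_5 = 12.75, b_5 = 9.25, c_5 = 7, s_5 = 2.5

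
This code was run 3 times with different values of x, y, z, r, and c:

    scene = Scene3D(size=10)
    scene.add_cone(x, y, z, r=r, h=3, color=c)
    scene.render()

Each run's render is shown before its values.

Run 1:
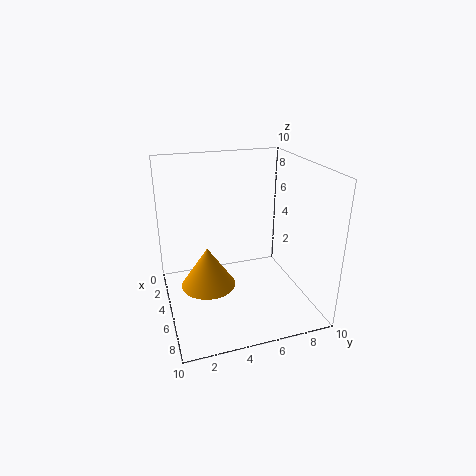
x = 4
y = 3
z = 1
r = 2
c = 'orange'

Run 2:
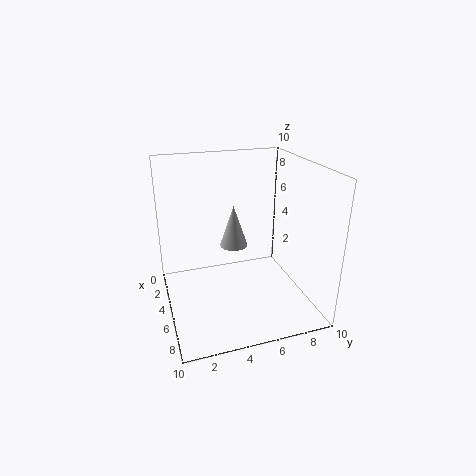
x = 4
y = 5
z = 4
r = 1
c = 'lightgray'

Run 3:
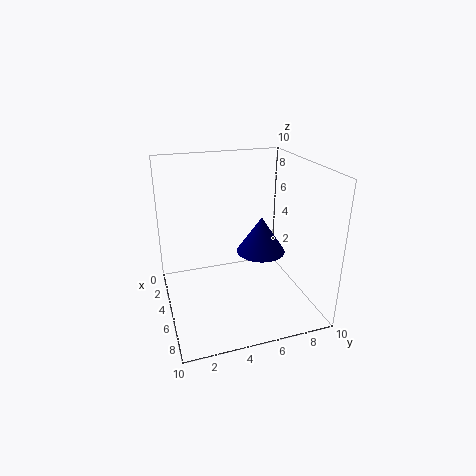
x = 2
y = 8
z = 2
r = 2
c = 'navy'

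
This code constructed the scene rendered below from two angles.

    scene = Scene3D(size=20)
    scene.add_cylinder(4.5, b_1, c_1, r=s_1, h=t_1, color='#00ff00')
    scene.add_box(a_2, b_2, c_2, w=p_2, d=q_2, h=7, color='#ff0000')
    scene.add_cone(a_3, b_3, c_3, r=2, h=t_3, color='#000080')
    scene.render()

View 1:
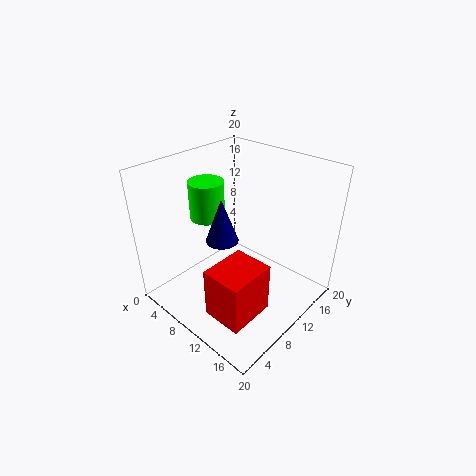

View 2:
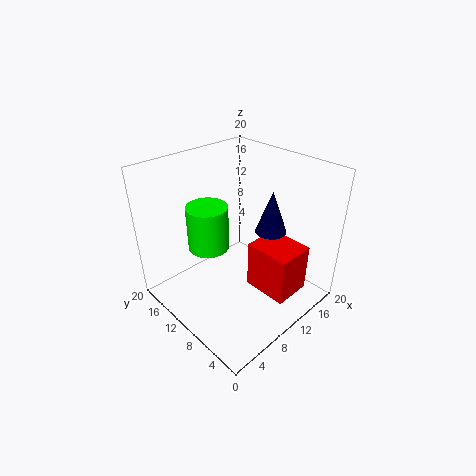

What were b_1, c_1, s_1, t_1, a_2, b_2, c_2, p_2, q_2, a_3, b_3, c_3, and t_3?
b_1 = 9.5, c_1 = 11.5, s_1 = 2.5, t_1 = 5.5, a_2 = 11, b_2 = 2.5, c_2 = 2, p_2 = 5.5, q_2 = 6.5, a_3 = 11.5, b_3 = 5.5, c_3 = 12.5, t_3 = 5.5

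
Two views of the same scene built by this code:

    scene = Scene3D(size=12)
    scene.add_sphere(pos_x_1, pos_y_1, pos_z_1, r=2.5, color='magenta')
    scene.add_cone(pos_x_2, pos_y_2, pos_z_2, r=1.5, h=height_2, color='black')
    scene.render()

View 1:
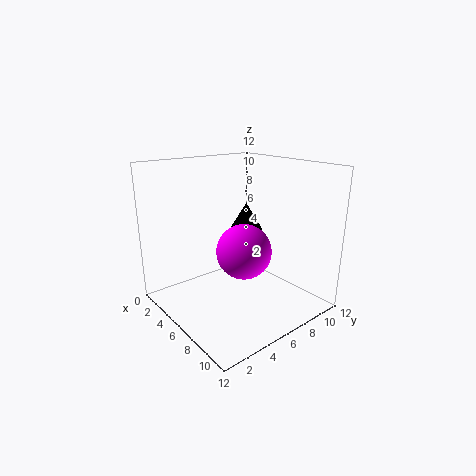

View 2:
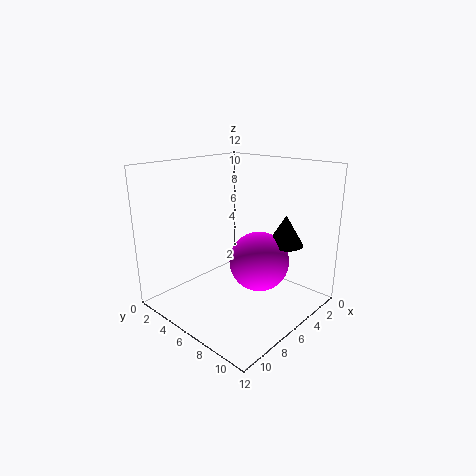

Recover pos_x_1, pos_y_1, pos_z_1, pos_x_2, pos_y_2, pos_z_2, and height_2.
pos_x_1 = 5, pos_y_1 = 7.5, pos_z_1 = 4, pos_x_2 = 3.5, pos_y_2 = 9, pos_z_2 = 5.5, height_2 = 2.5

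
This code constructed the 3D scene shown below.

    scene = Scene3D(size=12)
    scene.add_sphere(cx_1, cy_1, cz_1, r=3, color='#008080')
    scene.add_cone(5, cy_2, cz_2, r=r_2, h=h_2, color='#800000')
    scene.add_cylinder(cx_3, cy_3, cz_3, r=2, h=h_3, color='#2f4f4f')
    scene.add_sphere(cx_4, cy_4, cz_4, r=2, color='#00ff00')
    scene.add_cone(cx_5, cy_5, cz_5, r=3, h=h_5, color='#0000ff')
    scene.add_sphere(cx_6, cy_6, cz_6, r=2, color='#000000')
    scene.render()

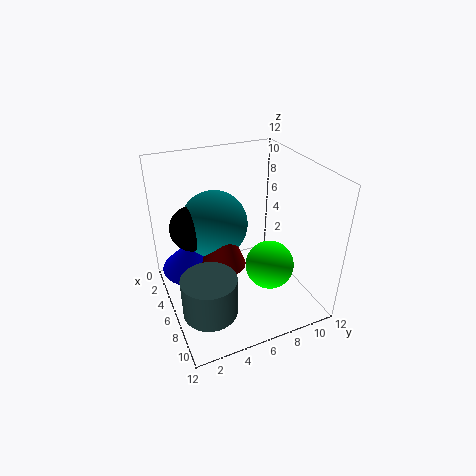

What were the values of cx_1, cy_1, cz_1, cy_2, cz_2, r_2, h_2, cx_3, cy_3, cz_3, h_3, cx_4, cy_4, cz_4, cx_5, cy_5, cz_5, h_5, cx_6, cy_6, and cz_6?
cx_1 = 3; cy_1 = 5; cz_1 = 6; cy_2 = 5; cz_2 = 3; r_2 = 2; h_2 = 5; cx_3 = 10; cy_3 = 2; cz_3 = 3; h_3 = 3; cx_4 = 8; cy_4 = 8; cz_4 = 4; cx_5 = 3; cy_5 = 3; cz_5 = 2; h_5 = 3; cx_6 = 3; cy_6 = 3; cz_6 = 6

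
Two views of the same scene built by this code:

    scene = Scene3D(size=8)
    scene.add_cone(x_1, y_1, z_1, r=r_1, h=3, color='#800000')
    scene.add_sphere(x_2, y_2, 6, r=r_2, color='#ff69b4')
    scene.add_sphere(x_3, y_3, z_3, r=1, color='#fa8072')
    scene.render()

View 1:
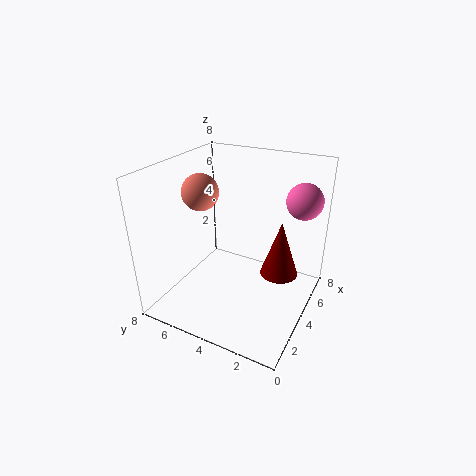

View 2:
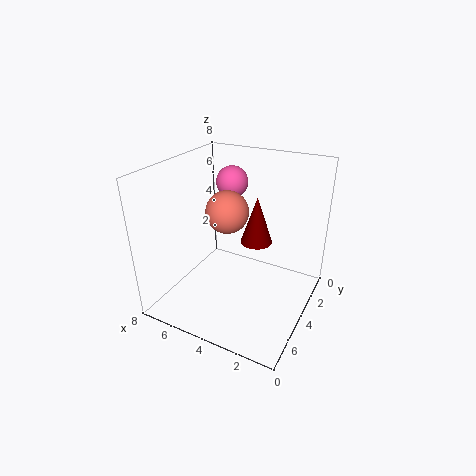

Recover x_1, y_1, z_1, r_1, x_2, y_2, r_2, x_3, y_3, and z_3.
x_1 = 4; y_1 = 1.5; z_1 = 2.5; r_1 = 1; x_2 = 6; y_2 = 1; r_2 = 1; x_3 = 3.5; y_3 = 6; z_3 = 6.5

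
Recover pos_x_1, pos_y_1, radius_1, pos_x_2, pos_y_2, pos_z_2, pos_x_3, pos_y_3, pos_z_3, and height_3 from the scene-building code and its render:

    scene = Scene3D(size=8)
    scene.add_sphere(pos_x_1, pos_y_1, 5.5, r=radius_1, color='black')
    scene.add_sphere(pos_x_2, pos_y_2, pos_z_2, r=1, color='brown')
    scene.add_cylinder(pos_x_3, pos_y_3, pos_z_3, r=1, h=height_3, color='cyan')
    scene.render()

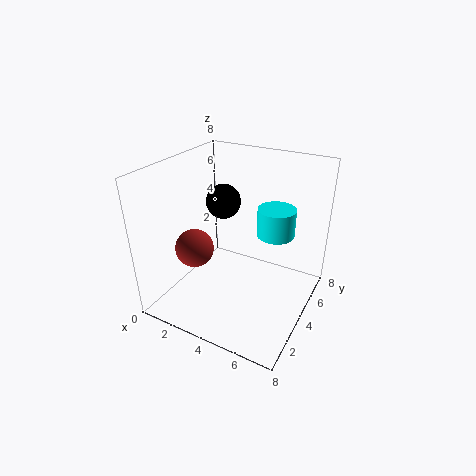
pos_x_1 = 2.5, pos_y_1 = 5, radius_1 = 1, pos_x_2 = 2.5, pos_y_2 = 2, pos_z_2 = 4, pos_x_3 = 6, pos_y_3 = 4.5, pos_z_3 = 4.5, height_3 = 1.5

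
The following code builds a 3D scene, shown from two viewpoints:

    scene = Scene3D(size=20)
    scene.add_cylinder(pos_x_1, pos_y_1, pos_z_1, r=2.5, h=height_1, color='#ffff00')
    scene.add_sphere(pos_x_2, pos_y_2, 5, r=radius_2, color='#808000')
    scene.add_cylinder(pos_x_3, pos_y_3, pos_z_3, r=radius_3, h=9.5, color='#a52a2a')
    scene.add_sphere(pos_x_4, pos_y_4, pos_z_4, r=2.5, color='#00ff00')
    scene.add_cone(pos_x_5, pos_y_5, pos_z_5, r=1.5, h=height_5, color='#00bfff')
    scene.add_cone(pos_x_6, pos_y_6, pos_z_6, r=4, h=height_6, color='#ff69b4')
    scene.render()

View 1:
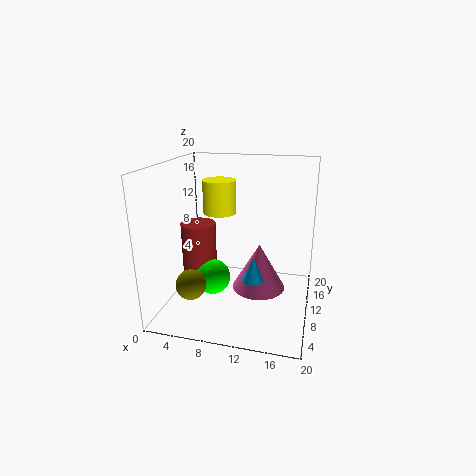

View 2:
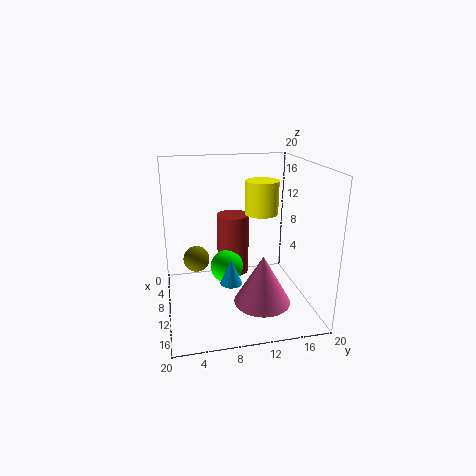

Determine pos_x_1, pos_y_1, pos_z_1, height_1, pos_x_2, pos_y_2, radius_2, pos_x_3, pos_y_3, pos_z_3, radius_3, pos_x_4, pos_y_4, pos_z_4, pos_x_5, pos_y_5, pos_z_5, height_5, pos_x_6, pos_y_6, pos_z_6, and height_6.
pos_x_1 = 6, pos_y_1 = 14.5, pos_z_1 = 12, height_1 = 5, pos_x_2 = 5, pos_y_2 = 4.5, radius_2 = 2, pos_x_3 = 4, pos_y_3 = 10.5, pos_z_3 = 2, radius_3 = 2.5, pos_x_4 = 6.5, pos_y_4 = 9, pos_z_4 = 4, pos_x_5 = 12.5, pos_y_5 = 8.5, pos_z_5 = 4.5, height_5 = 3.5, pos_x_6 = 12.5, pos_y_6 = 13, pos_z_6 = 1, height_6 = 7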